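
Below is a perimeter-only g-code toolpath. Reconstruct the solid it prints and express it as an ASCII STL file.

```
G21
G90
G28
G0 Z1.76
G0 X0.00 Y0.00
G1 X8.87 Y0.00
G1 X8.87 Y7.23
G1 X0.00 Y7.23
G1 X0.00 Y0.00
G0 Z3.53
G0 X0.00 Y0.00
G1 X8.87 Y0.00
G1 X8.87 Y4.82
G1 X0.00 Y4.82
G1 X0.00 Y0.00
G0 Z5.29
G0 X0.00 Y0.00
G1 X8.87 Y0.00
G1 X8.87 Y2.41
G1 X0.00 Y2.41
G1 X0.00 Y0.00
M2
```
solid part
  facet normal 0.0000 0.0000 -1.0000
    outer loop
      vertex 8.87 9.64 0.00
      vertex 8.87 0.00 0.00
      vertex 0.00 0.00 0.00
    endloop
  endfacet
  facet normal 0.0000 0.0000 -1.0000
    outer loop
      vertex 0.00 9.64 0.00
      vertex 8.87 9.64 0.00
      vertex 0.00 0.00 0.00
    endloop
  endfacet
  facet normal 0.0000 -1.0000 0.0000
    outer loop
      vertex 0.00 0.00 0.00
      vertex 8.87 0.00 0.00
      vertex 8.87 0.00 7.06
    endloop
  endfacet
  facet normal 0.0000 -1.0000 0.0000
    outer loop
      vertex 0.00 0.00 0.00
      vertex 8.87 0.00 7.06
      vertex 0.00 0.00 7.06
    endloop
  endfacet
  facet normal 0.0000 0.5909 0.8068
    outer loop
      vertex 0.00 0.00 7.06
      vertex 8.87 0.00 7.06
      vertex 8.87 9.64 0.00
    endloop
  endfacet
  facet normal 0.0000 0.5909 0.8068
    outer loop
      vertex 0.00 0.00 7.06
      vertex 8.87 9.64 0.00
      vertex 0.00 9.64 0.00
    endloop
  endfacet
  facet normal -1.0000 0.0000 0.0000
    outer loop
      vertex 0.00 0.00 7.06
      vertex 0.00 9.64 0.00
      vertex 0.00 0.00 0.00
    endloop
  endfacet
  facet normal 1.0000 0.0000 0.0000
    outer loop
      vertex 8.87 0.00 0.00
      vertex 8.87 9.64 0.00
      vertex 8.87 0.00 7.06
    endloop
  endfacet
endsolid part

The G0 Z moves step by Δz≈1.76 mm. The G1 loops shrink linearly with z, so the solid tapers from its base footprint up to z≈7.06. Closing with a flat bottom cap and the tapered top and triangulating gives 8 facets — a wedge (ramp): 8.87 × 9.64 mm base, rising to 7.06 mm along the y=0 edge and sloping linearly to z=0 at y=9.64.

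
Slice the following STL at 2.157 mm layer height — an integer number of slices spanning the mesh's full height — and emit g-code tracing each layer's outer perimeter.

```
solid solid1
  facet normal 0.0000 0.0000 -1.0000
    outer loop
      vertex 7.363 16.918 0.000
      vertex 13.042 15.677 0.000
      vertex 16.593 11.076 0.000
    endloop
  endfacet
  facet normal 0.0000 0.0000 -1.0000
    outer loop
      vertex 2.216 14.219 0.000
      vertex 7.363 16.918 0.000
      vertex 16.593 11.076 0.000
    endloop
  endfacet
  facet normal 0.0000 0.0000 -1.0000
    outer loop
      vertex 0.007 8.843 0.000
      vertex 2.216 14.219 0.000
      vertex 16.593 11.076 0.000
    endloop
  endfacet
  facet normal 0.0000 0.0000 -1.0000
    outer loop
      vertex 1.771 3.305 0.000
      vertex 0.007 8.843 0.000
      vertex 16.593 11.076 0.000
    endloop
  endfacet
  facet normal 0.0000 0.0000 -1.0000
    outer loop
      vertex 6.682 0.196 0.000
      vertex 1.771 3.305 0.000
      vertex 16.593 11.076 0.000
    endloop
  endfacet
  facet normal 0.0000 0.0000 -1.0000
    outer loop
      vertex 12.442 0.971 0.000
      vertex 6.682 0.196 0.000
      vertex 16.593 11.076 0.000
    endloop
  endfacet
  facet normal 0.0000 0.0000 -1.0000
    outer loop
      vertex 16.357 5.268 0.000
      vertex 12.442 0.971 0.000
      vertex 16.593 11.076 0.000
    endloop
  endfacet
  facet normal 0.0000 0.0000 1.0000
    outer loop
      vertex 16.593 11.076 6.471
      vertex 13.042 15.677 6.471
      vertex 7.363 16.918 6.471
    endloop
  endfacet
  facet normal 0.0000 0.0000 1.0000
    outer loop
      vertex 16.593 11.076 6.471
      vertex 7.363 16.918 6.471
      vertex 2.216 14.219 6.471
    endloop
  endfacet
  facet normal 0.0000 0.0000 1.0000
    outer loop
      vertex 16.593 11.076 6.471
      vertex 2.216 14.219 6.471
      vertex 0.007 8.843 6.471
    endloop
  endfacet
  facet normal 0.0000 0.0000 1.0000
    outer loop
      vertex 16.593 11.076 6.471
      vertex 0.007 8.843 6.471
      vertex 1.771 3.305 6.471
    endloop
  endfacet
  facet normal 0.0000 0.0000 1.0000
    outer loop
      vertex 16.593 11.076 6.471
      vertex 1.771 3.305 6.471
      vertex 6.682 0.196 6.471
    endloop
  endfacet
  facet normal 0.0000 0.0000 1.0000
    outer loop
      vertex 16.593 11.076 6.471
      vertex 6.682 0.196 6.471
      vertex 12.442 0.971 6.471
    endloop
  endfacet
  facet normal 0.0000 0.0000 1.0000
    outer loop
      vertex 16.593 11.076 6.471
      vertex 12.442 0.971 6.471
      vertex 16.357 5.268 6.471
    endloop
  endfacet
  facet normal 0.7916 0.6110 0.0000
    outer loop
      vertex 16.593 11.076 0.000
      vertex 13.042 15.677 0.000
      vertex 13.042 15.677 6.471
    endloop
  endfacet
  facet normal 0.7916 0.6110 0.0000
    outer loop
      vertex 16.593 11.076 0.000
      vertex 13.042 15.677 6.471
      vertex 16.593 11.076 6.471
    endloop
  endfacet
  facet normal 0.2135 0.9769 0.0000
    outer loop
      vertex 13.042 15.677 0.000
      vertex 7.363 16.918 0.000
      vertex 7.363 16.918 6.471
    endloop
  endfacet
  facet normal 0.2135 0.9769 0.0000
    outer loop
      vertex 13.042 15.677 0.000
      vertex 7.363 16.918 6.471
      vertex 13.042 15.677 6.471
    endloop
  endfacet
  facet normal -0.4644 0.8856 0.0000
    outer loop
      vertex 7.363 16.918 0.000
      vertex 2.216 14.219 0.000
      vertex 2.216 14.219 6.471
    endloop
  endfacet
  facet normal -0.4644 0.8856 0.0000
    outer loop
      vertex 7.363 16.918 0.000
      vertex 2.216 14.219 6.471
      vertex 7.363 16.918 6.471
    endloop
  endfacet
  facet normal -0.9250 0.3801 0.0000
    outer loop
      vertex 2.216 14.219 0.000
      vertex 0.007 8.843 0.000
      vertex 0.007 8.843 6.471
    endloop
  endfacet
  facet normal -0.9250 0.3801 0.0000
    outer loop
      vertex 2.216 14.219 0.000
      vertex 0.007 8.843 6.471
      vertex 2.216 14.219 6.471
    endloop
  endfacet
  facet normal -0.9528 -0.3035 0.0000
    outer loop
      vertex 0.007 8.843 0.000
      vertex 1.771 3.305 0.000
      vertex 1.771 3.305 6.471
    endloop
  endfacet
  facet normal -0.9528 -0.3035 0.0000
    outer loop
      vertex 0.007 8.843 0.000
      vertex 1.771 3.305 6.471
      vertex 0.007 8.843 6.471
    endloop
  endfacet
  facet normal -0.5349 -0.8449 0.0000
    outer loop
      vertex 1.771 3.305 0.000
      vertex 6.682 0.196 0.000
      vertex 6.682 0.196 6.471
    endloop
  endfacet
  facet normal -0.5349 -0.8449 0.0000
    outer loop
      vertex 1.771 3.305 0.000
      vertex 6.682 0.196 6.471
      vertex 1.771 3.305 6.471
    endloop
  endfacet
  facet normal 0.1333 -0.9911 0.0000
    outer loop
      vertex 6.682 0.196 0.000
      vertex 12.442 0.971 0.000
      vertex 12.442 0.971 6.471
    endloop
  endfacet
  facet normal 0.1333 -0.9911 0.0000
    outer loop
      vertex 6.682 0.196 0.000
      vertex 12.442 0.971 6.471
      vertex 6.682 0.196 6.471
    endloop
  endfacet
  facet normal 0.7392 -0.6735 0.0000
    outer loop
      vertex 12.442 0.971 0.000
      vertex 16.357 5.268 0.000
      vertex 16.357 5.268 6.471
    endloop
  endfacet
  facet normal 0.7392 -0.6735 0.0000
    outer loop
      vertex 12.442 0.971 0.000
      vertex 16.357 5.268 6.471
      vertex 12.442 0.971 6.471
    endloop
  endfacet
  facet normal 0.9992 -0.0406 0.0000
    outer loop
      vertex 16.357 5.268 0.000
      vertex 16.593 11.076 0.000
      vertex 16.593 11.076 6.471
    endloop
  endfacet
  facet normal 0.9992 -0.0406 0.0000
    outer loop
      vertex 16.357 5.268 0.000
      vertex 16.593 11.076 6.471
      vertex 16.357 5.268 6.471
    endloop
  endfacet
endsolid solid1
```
; perimeter-only toolpath
G21 ; units = mm
G90 ; absolute positioning
G28 ; home
; layer 1
G0 Z2.157
G0 X16.593 Y11.076
G1 X13.042 Y15.677
G1 X7.363 Y16.918
G1 X2.216 Y14.219
G1 X0.007 Y8.843
G1 X1.771 Y3.305
G1 X6.682 Y0.196
G1 X12.442 Y0.971
G1 X16.357 Y5.268
G1 X16.593 Y11.076
; layer 2
G0 Z4.314
G0 X16.593 Y11.076
G1 X13.042 Y15.677
G1 X7.363 Y16.918
G1 X2.216 Y14.219
G1 X0.007 Y8.843
G1 X1.771 Y3.305
G1 X6.682 Y0.196
G1 X12.442 Y0.971
G1 X16.357 Y5.268
G1 X16.593 Y11.076
; layer 3
G0 Z6.471
G0 X16.593 Y11.076
G1 X13.042 Y15.677
G1 X7.363 Y16.918
G1 X2.216 Y14.219
G1 X0.007 Y8.843
G1 X1.771 Y3.305
G1 X6.682 Y0.196
G1 X12.442 Y0.971
G1 X16.357 Y5.268
G1 X16.593 Y11.076
M2 ; end

The solid is a regular 9-sided prism (a cylinder approximated with 9 flat sides), circumscribed radius ≈ 8.5 mm, height ≈ 6.47 mm. Slicing at Δz = 2.157 mm — 3 equal slices spanning the solid's height, so layer i sits at z = i·h/3 — gives 3 non-empty perimeters. Each is a 9-segment closed polygon; G0 lifts to the layer z and rapids to the start vertex, then G1 traces the edges.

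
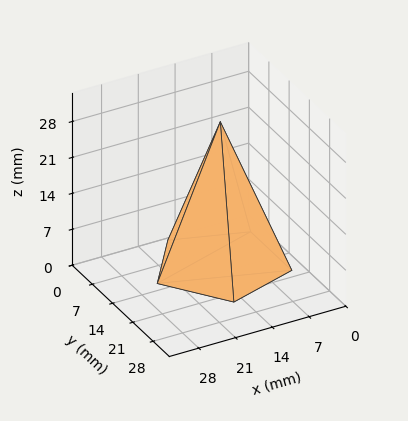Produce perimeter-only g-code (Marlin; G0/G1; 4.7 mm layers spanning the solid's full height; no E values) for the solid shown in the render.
Reading the render: the shape is a regular 5-sided pyramid, base circumscribed radius ≈ 12 mm, apex at z ≈ 28 mm (dimensions read to the nearest mm from the axis ticks). For the g-code, the solid's height is divided into equal slices at the stated Δz and each level perimeter traced with G1 moves after a G0 lift.

; perimeter-only toolpath
G21 ; units = mm
G90 ; absolute positioning
G28 ; home
; layer 1
G0 Z4.7
G0 X22.0 Y12.0
G1 X15.1 Y21.5
G1 X3.9 Y17.9
G1 X3.9 Y6.1
G1 X15.1 Y2.5
G1 X22.0 Y12.0
; layer 2
G0 Z9.3
G0 X20.0 Y12.0
G1 X14.5 Y19.6
G1 X5.5 Y16.7
G1 X5.5 Y7.3
G1 X14.5 Y4.4
G1 X20.0 Y12.0
; layer 3
G0 Z14.0
G0 X18.0 Y12.0
G1 X13.8 Y17.7
G1 X7.2 Y15.6
G1 X7.2 Y8.4
G1 X13.8 Y6.3
G1 X18.0 Y12.0
; layer 4
G0 Z18.7
G0 X16.0 Y12.0
G1 X13.2 Y15.8
G1 X8.8 Y14.4
G1 X8.8 Y9.6
G1 X13.2 Y8.2
G1 X16.0 Y12.0
; layer 5
G0 Z23.3
G0 X14.0 Y12.0
G1 X12.6 Y13.9
G1 X10.4 Y13.2
G1 X10.4 Y10.8
G1 X12.6 Y10.1
G1 X14.0 Y12.0
M2 ; end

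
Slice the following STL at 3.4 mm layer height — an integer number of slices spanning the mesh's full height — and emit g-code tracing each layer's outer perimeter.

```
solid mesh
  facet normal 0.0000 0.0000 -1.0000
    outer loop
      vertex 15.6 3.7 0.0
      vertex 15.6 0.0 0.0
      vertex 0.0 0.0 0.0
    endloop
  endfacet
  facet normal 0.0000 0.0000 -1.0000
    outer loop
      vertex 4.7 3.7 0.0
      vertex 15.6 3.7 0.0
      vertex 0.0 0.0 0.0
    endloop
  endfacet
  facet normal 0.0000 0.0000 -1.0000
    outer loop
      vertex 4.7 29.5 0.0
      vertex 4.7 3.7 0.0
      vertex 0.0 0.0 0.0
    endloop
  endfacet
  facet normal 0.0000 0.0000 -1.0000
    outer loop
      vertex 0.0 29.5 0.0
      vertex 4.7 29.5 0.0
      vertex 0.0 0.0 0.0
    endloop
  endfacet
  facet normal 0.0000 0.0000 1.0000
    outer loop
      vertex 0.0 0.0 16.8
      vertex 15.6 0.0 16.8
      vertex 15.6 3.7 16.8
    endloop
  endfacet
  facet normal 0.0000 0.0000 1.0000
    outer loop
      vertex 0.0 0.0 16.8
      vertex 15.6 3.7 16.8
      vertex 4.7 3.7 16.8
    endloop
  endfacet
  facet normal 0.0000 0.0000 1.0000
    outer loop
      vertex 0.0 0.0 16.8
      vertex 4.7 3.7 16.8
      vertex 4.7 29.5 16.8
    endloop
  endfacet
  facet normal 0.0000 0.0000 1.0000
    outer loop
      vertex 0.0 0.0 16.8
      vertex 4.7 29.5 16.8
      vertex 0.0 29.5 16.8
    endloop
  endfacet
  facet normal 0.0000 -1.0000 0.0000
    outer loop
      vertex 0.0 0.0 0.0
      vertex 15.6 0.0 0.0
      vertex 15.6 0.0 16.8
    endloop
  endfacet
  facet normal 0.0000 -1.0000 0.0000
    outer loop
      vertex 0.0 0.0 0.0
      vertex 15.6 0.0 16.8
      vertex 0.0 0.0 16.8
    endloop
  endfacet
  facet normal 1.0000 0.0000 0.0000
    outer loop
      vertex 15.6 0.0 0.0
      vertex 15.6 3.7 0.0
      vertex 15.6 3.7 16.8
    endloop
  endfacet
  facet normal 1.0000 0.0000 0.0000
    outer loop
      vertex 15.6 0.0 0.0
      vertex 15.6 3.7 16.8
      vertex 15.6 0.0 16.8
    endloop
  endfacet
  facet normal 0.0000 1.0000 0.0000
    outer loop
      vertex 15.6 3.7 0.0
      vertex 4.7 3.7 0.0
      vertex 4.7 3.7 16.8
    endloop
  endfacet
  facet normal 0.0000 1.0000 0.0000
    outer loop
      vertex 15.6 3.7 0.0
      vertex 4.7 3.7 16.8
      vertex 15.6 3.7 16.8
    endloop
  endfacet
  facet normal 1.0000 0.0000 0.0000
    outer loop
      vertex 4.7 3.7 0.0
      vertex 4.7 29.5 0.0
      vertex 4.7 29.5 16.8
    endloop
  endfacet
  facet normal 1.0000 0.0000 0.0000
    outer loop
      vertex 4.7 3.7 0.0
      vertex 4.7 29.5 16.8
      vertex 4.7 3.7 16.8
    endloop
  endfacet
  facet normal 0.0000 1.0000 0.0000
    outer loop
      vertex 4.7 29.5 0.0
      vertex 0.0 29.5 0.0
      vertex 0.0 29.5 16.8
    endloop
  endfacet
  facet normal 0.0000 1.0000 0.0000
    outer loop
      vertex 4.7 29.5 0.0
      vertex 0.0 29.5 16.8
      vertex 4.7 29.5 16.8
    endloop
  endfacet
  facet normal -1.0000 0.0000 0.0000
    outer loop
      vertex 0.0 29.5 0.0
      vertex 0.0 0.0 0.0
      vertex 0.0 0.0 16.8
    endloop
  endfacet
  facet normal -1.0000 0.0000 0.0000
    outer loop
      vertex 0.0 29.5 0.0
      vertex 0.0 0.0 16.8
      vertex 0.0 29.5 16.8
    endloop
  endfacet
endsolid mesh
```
; perimeter-only toolpath
G21 ; units = mm
G90 ; absolute positioning
G28 ; home
; layer 1
G0 Z3.4
G0 X0.0 Y0.0
G1 X15.6 Y0.0
G1 X15.6 Y3.7
G1 X4.7 Y3.7
G1 X4.7 Y29.5
G1 X0.0 Y29.5
G1 X0.0 Y0.0
; layer 2
G0 Z6.7
G0 X0.0 Y0.0
G1 X15.6 Y0.0
G1 X15.6 Y3.7
G1 X4.7 Y3.7
G1 X4.7 Y29.5
G1 X0.0 Y29.5
G1 X0.0 Y0.0
; layer 3
G0 Z10.1
G0 X0.0 Y0.0
G1 X15.6 Y0.0
G1 X15.6 Y3.7
G1 X4.7 Y3.7
G1 X4.7 Y29.5
G1 X0.0 Y29.5
G1 X0.0 Y0.0
; layer 4
G0 Z13.4
G0 X0.0 Y0.0
G1 X15.6 Y0.0
G1 X15.6 Y3.7
G1 X4.7 Y3.7
G1 X4.7 Y29.5
G1 X0.0 Y29.5
G1 X0.0 Y0.0
; layer 5
G0 Z16.8
G0 X0.0 Y0.0
G1 X15.6 Y0.0
G1 X15.6 Y3.7
G1 X4.7 Y3.7
G1 X4.7 Y29.5
G1 X0.0 Y29.5
G1 X0.0 Y0.0
M2 ; end

The solid is an L-shaped prism: outer 15.6 × 29.5 mm, arm thicknesses ≈ 3.7 mm (horizontal) and 4.7 mm (vertical), extruded 16.8 mm in z. Slicing at Δz = 3.4 mm — 5 equal slices spanning the solid's height, so layer i sits at z = i·h/5 — gives 5 non-empty perimeters. Each is a 6-segment closed polygon; G0 lifts to the layer z and rapids to the start vertex, then G1 traces the edges.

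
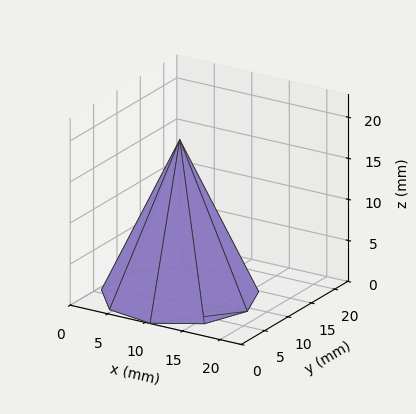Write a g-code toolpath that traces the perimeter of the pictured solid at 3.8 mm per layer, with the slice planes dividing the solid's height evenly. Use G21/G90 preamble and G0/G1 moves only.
Reading the render: the shape is a regular 9-sided pyramid, base circumscribed radius ≈ 9 mm, apex at z ≈ 19 mm (dimensions read to the nearest mm from the axis ticks). For the g-code, the solid's height is divided into equal slices at the stated Δz and each level perimeter traced with G1 moves after a G0 lift.

; perimeter-only toolpath
G21 ; units = mm
G90 ; absolute positioning
G28 ; home
; layer 1
G0 Z3.8
G0 X16.2 Y9.0
G1 X14.5 Y13.6
G1 X10.3 Y16.1
G1 X5.4 Y15.2
G1 X2.2 Y11.5
G1 X2.2 Y6.5
G1 X5.4 Y2.8
G1 X10.3 Y1.9
G1 X14.5 Y4.4
G1 X16.2 Y9.0
; layer 2
G0 Z7.6
G0 X14.4 Y9.0
G1 X13.1 Y12.5
G1 X10.0 Y14.3
G1 X6.3 Y13.7
G1 X3.9 Y10.9
G1 X3.9 Y7.1
G1 X6.3 Y4.3
G1 X10.0 Y3.7
G1 X13.1 Y5.5
G1 X14.4 Y9.0
; layer 3
G0 Z11.4
G0 X12.6 Y9.0
G1 X11.8 Y11.3
G1 X9.6 Y12.6
G1 X7.2 Y12.1
G1 X5.6 Y10.2
G1 X5.6 Y7.8
G1 X7.2 Y5.9
G1 X9.6 Y5.4
G1 X11.8 Y6.7
G1 X12.6 Y9.0
; layer 4
G0 Z15.2
G0 X10.8 Y9.0
G1 X10.4 Y10.2
G1 X9.3 Y10.8
G1 X8.1 Y10.6
G1 X7.3 Y9.6
G1 X7.3 Y8.4
G1 X8.1 Y7.4
G1 X9.3 Y7.2
G1 X10.4 Y7.8
G1 X10.8 Y9.0
M2 ; end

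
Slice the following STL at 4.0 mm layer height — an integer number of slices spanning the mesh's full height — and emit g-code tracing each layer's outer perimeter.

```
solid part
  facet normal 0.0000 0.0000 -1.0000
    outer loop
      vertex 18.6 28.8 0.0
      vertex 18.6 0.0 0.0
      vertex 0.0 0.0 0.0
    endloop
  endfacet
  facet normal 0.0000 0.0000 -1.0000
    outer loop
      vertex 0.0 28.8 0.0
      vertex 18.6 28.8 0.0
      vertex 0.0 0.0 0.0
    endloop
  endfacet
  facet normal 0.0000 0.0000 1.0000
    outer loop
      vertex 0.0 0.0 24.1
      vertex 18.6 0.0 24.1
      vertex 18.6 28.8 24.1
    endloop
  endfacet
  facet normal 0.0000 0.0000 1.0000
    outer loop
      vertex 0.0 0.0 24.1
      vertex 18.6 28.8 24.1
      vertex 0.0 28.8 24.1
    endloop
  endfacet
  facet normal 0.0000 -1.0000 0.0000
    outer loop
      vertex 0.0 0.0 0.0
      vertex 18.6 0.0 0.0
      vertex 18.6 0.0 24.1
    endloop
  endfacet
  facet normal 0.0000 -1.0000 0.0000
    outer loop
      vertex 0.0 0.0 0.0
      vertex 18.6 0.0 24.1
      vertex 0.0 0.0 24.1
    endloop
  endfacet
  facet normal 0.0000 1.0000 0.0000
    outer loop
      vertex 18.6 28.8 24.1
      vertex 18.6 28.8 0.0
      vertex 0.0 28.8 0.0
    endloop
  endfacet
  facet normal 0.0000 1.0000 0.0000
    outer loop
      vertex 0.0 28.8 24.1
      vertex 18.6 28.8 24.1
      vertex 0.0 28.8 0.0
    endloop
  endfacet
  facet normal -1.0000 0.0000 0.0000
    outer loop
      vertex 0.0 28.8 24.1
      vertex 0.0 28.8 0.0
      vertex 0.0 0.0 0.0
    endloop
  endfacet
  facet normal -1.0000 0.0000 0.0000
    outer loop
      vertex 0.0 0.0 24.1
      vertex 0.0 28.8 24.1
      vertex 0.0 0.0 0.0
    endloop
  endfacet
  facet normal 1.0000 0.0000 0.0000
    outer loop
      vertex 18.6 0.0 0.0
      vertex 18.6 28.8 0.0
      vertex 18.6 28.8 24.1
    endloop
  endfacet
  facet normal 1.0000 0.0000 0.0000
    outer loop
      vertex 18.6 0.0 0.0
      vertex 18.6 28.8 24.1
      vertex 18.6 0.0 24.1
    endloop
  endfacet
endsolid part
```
; perimeter-only toolpath
G21 ; units = mm
G90 ; absolute positioning
G28 ; home
; layer 1
G0 Z4.0
G0 X0.0 Y0.0
G1 X18.6 Y0.0
G1 X18.6 Y28.8
G1 X0.0 Y28.8
G1 X0.0 Y0.0
; layer 2
G0 Z8.0
G0 X0.0 Y0.0
G1 X18.6 Y0.0
G1 X18.6 Y28.8
G1 X0.0 Y28.8
G1 X0.0 Y0.0
; layer 3
G0 Z12.1
G0 X0.0 Y0.0
G1 X18.6 Y0.0
G1 X18.6 Y28.8
G1 X0.0 Y28.8
G1 X0.0 Y0.0
; layer 4
G0 Z16.1
G0 X0.0 Y0.0
G1 X18.6 Y0.0
G1 X18.6 Y28.8
G1 X0.0 Y28.8
G1 X0.0 Y0.0
; layer 5
G0 Z20.1
G0 X0.0 Y0.0
G1 X18.6 Y0.0
G1 X18.6 Y28.8
G1 X0.0 Y28.8
G1 X0.0 Y0.0
; layer 6
G0 Z24.1
G0 X0.0 Y0.0
G1 X18.6 Y0.0
G1 X18.6 Y28.8
G1 X0.0 Y28.8
G1 X0.0 Y0.0
M2 ; end

The solid is a rectangular box, roughly 18.6 × 28.8 mm footprint and 24.1 mm tall. Slicing at Δz = 4.0 mm — 6 equal slices spanning the solid's height, so layer i sits at z = i·h/6 — gives 6 non-empty perimeters. Each is a 4-segment closed polygon; G0 lifts to the layer z and rapids to the start vertex, then G1 traces the edges.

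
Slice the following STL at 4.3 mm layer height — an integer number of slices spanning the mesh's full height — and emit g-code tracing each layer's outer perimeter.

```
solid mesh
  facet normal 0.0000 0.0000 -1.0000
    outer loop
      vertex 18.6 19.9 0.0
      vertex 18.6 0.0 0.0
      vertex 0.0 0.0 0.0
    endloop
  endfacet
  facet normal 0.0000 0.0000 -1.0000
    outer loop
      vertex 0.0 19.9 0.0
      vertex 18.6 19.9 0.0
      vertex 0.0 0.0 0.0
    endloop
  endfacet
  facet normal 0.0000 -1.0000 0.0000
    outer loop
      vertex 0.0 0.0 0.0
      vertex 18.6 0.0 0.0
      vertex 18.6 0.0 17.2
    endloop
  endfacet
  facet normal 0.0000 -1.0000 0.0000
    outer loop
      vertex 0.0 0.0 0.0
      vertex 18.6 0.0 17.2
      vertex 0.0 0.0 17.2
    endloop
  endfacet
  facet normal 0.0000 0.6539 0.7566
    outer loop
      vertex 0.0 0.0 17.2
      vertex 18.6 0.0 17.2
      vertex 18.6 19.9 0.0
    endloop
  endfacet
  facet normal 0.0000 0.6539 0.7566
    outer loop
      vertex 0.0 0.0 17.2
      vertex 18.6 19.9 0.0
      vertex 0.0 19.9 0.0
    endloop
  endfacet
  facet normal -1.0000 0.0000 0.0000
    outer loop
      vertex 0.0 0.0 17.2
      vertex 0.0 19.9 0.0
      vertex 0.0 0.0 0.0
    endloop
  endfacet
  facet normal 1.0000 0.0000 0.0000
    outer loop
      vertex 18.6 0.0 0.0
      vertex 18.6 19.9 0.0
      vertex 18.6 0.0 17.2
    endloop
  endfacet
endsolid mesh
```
; perimeter-only toolpath
G21 ; units = mm
G90 ; absolute positioning
G28 ; home
; layer 1
G0 Z4.3
G0 X0.0 Y0.0
G1 X18.6 Y0.0
G1 X18.6 Y14.9
G1 X0.0 Y14.9
G1 X0.0 Y0.0
; layer 2
G0 Z8.6
G0 X0.0 Y0.0
G1 X18.6 Y0.0
G1 X18.6 Y9.9
G1 X0.0 Y9.9
G1 X0.0 Y0.0
; layer 3
G0 Z12.9
G0 X0.0 Y0.0
G1 X18.6 Y0.0
G1 X18.6 Y5.0
G1 X0.0 Y5.0
G1 X0.0 Y0.0
M2 ; end

The solid is a wedge (ramp): 18.6 × 19.9 mm base, rising to 17.2 mm along the y=0 edge and sloping linearly to z=0 at y=19.9. Slicing at Δz = 4.3 mm — 4 equal slices spanning the solid's height, so layer i sits at z = i·h/4 — gives 3 non-empty perimeters. Each is a 4-segment closed polygon; G0 lifts to the layer z and rapids to the start vertex, then G1 traces the edges. The cross-section shrinks linearly with z (the slice at the apex is degenerate and omitted).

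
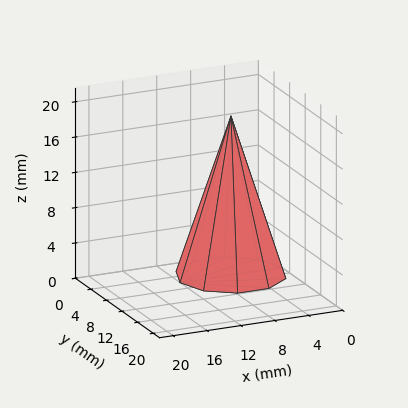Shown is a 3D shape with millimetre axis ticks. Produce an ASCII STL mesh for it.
Reading the render: the shape is a regular 10-sided pyramid, base circumscribed radius ≈ 6 mm, apex at z ≈ 18 mm (dimensions read to the nearest mm from the axis ticks). For the STL, each face is triangulated and given an outward normal.

solid part
  facet normal 0.0000 0.0000 -1.0000
    outer loop
      vertex 7.85 11.71 0.00
      vertex 10.85 9.53 0.00
      vertex 12.00 6.00 0.00
    endloop
  endfacet
  facet normal 0.0000 0.0000 -1.0000
    outer loop
      vertex 4.15 11.71 0.00
      vertex 7.85 11.71 0.00
      vertex 12.00 6.00 0.00
    endloop
  endfacet
  facet normal 0.0000 0.0000 -1.0000
    outer loop
      vertex 1.15 9.53 0.00
      vertex 4.15 11.71 0.00
      vertex 12.00 6.00 0.00
    endloop
  endfacet
  facet normal 0.0000 0.0000 -1.0000
    outer loop
      vertex 0.00 6.00 0.00
      vertex 1.15 9.53 0.00
      vertex 12.00 6.00 0.00
    endloop
  endfacet
  facet normal 0.0000 0.0000 -1.0000
    outer loop
      vertex 1.15 2.47 0.00
      vertex 0.00 6.00 0.00
      vertex 12.00 6.00 0.00
    endloop
  endfacet
  facet normal 0.0000 0.0000 -1.0000
    outer loop
      vertex 4.15 0.29 0.00
      vertex 1.15 2.47 0.00
      vertex 12.00 6.00 0.00
    endloop
  endfacet
  facet normal 0.0000 0.0000 -1.0000
    outer loop
      vertex 7.85 0.29 0.00
      vertex 4.15 0.29 0.00
      vertex 12.00 6.00 0.00
    endloop
  endfacet
  facet normal 0.0000 0.0000 -1.0000
    outer loop
      vertex 10.85 2.47 0.00
      vertex 7.85 0.29 0.00
      vertex 12.00 6.00 0.00
    endloop
  endfacet
  facet normal 0.9064 0.2953 0.3021
    outer loop
      vertex 12.00 6.00 0.00
      vertex 10.85 9.53 0.00
      vertex 6.00 6.00 18.00
    endloop
  endfacet
  facet normal 0.5604 0.7711 0.3022
    outer loop
      vertex 10.85 9.53 0.00
      vertex 7.85 11.71 0.00
      vertex 6.00 6.00 18.00
    endloop
  endfacet
  facet normal 0.0000 0.9532 0.3024
    outer loop
      vertex 7.85 11.71 0.00
      vertex 4.15 11.71 0.00
      vertex 6.00 6.00 18.00
    endloop
  endfacet
  facet normal -0.5604 0.7711 0.3022
    outer loop
      vertex 4.15 11.71 0.00
      vertex 1.15 9.53 0.00
      vertex 6.00 6.00 18.00
    endloop
  endfacet
  facet normal -0.9064 0.2953 0.3021
    outer loop
      vertex 1.15 9.53 0.00
      vertex 0.00 6.00 0.00
      vertex 6.00 6.00 18.00
    endloop
  endfacet
  facet normal -0.9064 -0.2953 0.3021
    outer loop
      vertex 0.00 6.00 0.00
      vertex 1.15 2.47 0.00
      vertex 6.00 6.00 18.00
    endloop
  endfacet
  facet normal -0.5604 -0.7711 0.3022
    outer loop
      vertex 1.15 2.47 0.00
      vertex 4.15 0.29 0.00
      vertex 6.00 6.00 18.00
    endloop
  endfacet
  facet normal 0.0000 -0.9532 0.3024
    outer loop
      vertex 4.15 0.29 0.00
      vertex 7.85 0.29 0.00
      vertex 6.00 6.00 18.00
    endloop
  endfacet
  facet normal 0.5604 -0.7711 0.3022
    outer loop
      vertex 7.85 0.29 0.00
      vertex 10.85 2.47 0.00
      vertex 6.00 6.00 18.00
    endloop
  endfacet
  facet normal 0.9064 -0.2953 0.3021
    outer loop
      vertex 10.85 2.47 0.00
      vertex 12.00 6.00 0.00
      vertex 6.00 6.00 18.00
    endloop
  endfacet
endsolid part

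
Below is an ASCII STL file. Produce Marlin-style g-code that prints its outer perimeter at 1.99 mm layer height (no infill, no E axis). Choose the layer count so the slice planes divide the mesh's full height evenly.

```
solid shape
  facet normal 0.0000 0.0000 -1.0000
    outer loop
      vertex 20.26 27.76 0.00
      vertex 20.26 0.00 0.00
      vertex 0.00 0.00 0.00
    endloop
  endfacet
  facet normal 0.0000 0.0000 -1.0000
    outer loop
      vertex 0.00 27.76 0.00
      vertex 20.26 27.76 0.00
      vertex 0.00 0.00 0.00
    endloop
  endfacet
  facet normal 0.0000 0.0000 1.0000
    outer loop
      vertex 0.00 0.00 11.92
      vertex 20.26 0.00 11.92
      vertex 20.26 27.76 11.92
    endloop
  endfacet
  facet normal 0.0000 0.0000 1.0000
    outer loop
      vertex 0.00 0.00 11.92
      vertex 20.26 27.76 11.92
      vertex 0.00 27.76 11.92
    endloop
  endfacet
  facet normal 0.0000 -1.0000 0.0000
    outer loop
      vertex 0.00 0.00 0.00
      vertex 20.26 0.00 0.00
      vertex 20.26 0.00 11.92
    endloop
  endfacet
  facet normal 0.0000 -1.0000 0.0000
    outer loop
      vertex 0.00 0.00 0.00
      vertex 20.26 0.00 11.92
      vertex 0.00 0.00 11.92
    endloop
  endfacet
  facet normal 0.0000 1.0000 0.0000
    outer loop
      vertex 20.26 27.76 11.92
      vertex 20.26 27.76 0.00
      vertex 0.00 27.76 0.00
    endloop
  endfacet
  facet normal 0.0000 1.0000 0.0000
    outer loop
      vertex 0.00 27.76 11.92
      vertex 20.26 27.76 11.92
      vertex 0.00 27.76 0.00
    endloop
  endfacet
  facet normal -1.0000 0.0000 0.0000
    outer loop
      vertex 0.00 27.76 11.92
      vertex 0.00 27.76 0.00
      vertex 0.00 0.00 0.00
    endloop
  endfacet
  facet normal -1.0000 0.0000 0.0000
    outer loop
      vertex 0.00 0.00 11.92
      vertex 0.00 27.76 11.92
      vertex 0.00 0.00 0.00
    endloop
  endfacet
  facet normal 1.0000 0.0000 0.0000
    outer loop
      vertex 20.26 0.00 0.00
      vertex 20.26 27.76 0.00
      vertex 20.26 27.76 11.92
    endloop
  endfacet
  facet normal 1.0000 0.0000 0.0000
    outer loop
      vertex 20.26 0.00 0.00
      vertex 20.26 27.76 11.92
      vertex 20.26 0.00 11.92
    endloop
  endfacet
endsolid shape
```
; perimeter-only toolpath
G21 ; units = mm
G90 ; absolute positioning
G28 ; home
; layer 1
G0 Z1.99
G0 X0.00 Y0.00
G1 X20.26 Y0.00
G1 X20.26 Y27.76
G1 X0.00 Y27.76
G1 X0.00 Y0.00
; layer 2
G0 Z3.97
G0 X0.00 Y0.00
G1 X20.26 Y0.00
G1 X20.26 Y27.76
G1 X0.00 Y27.76
G1 X0.00 Y0.00
; layer 3
G0 Z5.96
G0 X0.00 Y0.00
G1 X20.26 Y0.00
G1 X20.26 Y27.76
G1 X0.00 Y27.76
G1 X0.00 Y0.00
; layer 4
G0 Z7.95
G0 X0.00 Y0.00
G1 X20.26 Y0.00
G1 X20.26 Y27.76
G1 X0.00 Y27.76
G1 X0.00 Y0.00
; layer 5
G0 Z9.93
G0 X0.00 Y0.00
G1 X20.26 Y0.00
G1 X20.26 Y27.76
G1 X0.00 Y27.76
G1 X0.00 Y0.00
; layer 6
G0 Z11.92
G0 X0.00 Y0.00
G1 X20.26 Y0.00
G1 X20.26 Y27.76
G1 X0.00 Y27.76
G1 X0.00 Y0.00
M2 ; end

The solid is a rectangular box, roughly 20.3 × 27.8 mm footprint and 11.9 mm tall. Slicing at Δz = 1.99 mm — 6 equal slices spanning the solid's height, so layer i sits at z = i·h/6 — gives 6 non-empty perimeters. Each is a 4-segment closed polygon; G0 lifts to the layer z and rapids to the start vertex, then G1 traces the edges.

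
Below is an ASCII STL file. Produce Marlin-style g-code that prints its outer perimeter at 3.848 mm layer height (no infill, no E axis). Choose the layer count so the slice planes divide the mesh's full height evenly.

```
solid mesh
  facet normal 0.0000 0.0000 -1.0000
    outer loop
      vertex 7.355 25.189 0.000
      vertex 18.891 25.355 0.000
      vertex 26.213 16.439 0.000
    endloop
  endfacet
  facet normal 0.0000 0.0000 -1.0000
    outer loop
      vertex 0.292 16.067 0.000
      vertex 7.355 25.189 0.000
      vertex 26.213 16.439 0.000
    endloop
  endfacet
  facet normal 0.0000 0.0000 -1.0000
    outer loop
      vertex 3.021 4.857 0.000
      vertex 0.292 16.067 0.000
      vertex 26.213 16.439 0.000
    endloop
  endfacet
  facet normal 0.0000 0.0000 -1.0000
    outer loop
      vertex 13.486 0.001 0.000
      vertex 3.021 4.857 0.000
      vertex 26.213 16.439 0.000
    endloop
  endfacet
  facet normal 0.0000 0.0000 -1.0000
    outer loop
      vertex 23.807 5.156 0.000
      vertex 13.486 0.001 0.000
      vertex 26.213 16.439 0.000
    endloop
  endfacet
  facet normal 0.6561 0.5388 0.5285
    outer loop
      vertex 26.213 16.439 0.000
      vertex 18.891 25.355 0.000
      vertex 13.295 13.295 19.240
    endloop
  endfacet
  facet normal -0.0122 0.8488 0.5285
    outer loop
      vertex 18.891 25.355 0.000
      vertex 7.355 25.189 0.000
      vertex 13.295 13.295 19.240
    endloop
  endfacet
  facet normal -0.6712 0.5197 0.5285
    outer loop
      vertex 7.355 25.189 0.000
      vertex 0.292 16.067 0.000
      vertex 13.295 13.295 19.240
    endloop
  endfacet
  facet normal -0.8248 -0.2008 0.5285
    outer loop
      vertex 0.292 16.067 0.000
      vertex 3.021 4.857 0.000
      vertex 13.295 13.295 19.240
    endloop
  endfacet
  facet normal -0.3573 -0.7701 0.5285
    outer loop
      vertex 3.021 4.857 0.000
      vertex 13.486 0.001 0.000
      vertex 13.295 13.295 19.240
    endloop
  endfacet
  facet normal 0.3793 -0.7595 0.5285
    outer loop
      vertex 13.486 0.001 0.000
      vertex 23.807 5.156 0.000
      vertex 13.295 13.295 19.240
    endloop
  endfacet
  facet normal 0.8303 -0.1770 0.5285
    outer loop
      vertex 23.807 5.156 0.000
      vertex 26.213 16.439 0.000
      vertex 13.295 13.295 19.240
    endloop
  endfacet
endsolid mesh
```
; perimeter-only toolpath
G21 ; units = mm
G90 ; absolute positioning
G28 ; home
; layer 1
G0 Z3.848
G0 X23.629 Y15.810
G1 X17.772 Y22.943
G1 X8.543 Y22.810
G1 X2.893 Y15.513
G1 X5.076 Y6.545
G1 X13.448 Y2.660
G1 X21.705 Y6.784
G1 X23.629 Y15.810
; layer 2
G0 Z7.696
G0 X21.046 Y15.181
G1 X16.653 Y20.531
G1 X9.731 Y20.431
G1 X5.493 Y14.958
G1 X7.131 Y8.232
G1 X13.410 Y5.319
G1 X19.602 Y8.412
G1 X21.046 Y15.181
; layer 3
G0 Z11.544
G0 X18.462 Y14.553
G1 X15.533 Y18.119
G1 X10.919 Y18.053
G1 X8.094 Y14.404
G1 X9.185 Y9.920
G1 X13.371 Y7.977
G1 X17.500 Y10.039
G1 X18.462 Y14.553
; layer 4
G0 Z15.392
G0 X15.879 Y13.924
G1 X14.414 Y15.707
G1 X12.107 Y15.674
G1 X10.694 Y13.849
G1 X11.240 Y11.607
G1 X13.333 Y10.636
G1 X15.397 Y11.667
G1 X15.879 Y13.924
M2 ; end

The solid is a regular 7-sided pyramid, base circumscribed radius ≈ 13.3 mm, apex at z ≈ 19.2 mm. Slicing at Δz = 3.848 mm — 5 equal slices spanning the solid's height, so layer i sits at z = i·h/5 — gives 4 non-empty perimeters. Each is a 7-segment closed polygon; G0 lifts to the layer z and rapids to the start vertex, then G1 traces the edges. The cross-section shrinks linearly with z (the slice at the apex is degenerate and omitted).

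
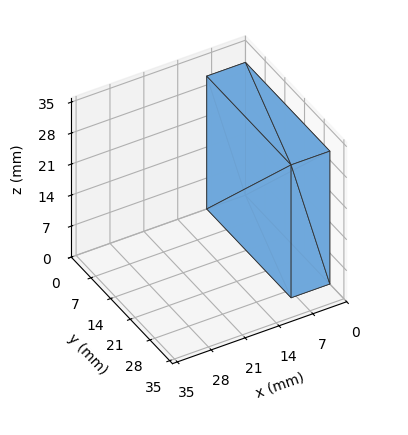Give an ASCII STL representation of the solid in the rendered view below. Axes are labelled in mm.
Reading the render: the shape is a rectangular box, roughly 8 × 30 mm footprint and 30 mm tall (dimensions read to the nearest mm from the axis ticks). For the STL, each face is triangulated and given an outward normal.

solid part
  facet normal 0.0000 0.0000 -1.0000
    outer loop
      vertex 8.0 30.0 0.0
      vertex 8.0 0.0 0.0
      vertex 0.0 0.0 0.0
    endloop
  endfacet
  facet normal 0.0000 0.0000 -1.0000
    outer loop
      vertex 0.0 30.0 0.0
      vertex 8.0 30.0 0.0
      vertex 0.0 0.0 0.0
    endloop
  endfacet
  facet normal 0.0000 0.0000 1.0000
    outer loop
      vertex 0.0 0.0 30.0
      vertex 8.0 0.0 30.0
      vertex 8.0 30.0 30.0
    endloop
  endfacet
  facet normal 0.0000 0.0000 1.0000
    outer loop
      vertex 0.0 0.0 30.0
      vertex 8.0 30.0 30.0
      vertex 0.0 30.0 30.0
    endloop
  endfacet
  facet normal 0.0000 -1.0000 0.0000
    outer loop
      vertex 0.0 0.0 0.0
      vertex 8.0 0.0 0.0
      vertex 8.0 0.0 30.0
    endloop
  endfacet
  facet normal 0.0000 -1.0000 0.0000
    outer loop
      vertex 0.0 0.0 0.0
      vertex 8.0 0.0 30.0
      vertex 0.0 0.0 30.0
    endloop
  endfacet
  facet normal 0.0000 1.0000 0.0000
    outer loop
      vertex 8.0 30.0 30.0
      vertex 8.0 30.0 0.0
      vertex 0.0 30.0 0.0
    endloop
  endfacet
  facet normal 0.0000 1.0000 0.0000
    outer loop
      vertex 0.0 30.0 30.0
      vertex 8.0 30.0 30.0
      vertex 0.0 30.0 0.0
    endloop
  endfacet
  facet normal -1.0000 0.0000 0.0000
    outer loop
      vertex 0.0 30.0 30.0
      vertex 0.0 30.0 0.0
      vertex 0.0 0.0 0.0
    endloop
  endfacet
  facet normal -1.0000 0.0000 0.0000
    outer loop
      vertex 0.0 0.0 30.0
      vertex 0.0 30.0 30.0
      vertex 0.0 0.0 0.0
    endloop
  endfacet
  facet normal 1.0000 0.0000 0.0000
    outer loop
      vertex 8.0 0.0 0.0
      vertex 8.0 30.0 0.0
      vertex 8.0 30.0 30.0
    endloop
  endfacet
  facet normal 1.0000 0.0000 0.0000
    outer loop
      vertex 8.0 0.0 0.0
      vertex 8.0 30.0 30.0
      vertex 8.0 0.0 30.0
    endloop
  endfacet
endsolid part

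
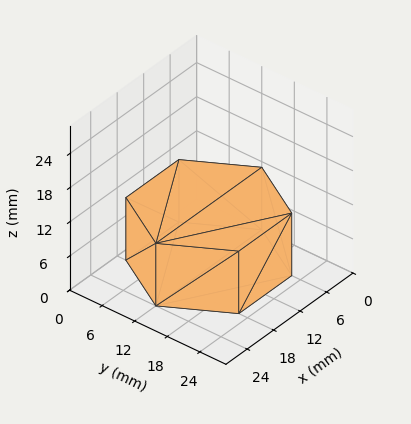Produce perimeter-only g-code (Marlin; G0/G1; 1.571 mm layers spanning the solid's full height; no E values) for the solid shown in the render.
Reading the render: the shape is a regular 6-sided prism (a cylinder approximated with 6 flat sides), circumscribed radius ≈ 12 mm, height ≈ 11 mm (dimensions read to the nearest mm from the axis ticks). For the g-code, the solid's height is divided into equal slices at the stated Δz and each level perimeter traced with G1 moves after a G0 lift.

; perimeter-only toolpath
G21 ; units = mm
G90 ; absolute positioning
G28 ; home
; layer 1
G0 Z1.571
G0 X24.000 Y12.000
G1 X18.000 Y22.392
G1 X6.000 Y22.392
G1 X0.000 Y12.000
G1 X6.000 Y1.608
G1 X18.000 Y1.608
G1 X24.000 Y12.000
; layer 2
G0 Z3.143
G0 X24.000 Y12.000
G1 X18.000 Y22.392
G1 X6.000 Y22.392
G1 X0.000 Y12.000
G1 X6.000 Y1.608
G1 X18.000 Y1.608
G1 X24.000 Y12.000
; layer 3
G0 Z4.714
G0 X24.000 Y12.000
G1 X18.000 Y22.392
G1 X6.000 Y22.392
G1 X0.000 Y12.000
G1 X6.000 Y1.608
G1 X18.000 Y1.608
G1 X24.000 Y12.000
; layer 4
G0 Z6.286
G0 X24.000 Y12.000
G1 X18.000 Y22.392
G1 X6.000 Y22.392
G1 X0.000 Y12.000
G1 X6.000 Y1.608
G1 X18.000 Y1.608
G1 X24.000 Y12.000
; layer 5
G0 Z7.857
G0 X24.000 Y12.000
G1 X18.000 Y22.392
G1 X6.000 Y22.392
G1 X0.000 Y12.000
G1 X6.000 Y1.608
G1 X18.000 Y1.608
G1 X24.000 Y12.000
; layer 6
G0 Z9.429
G0 X24.000 Y12.000
G1 X18.000 Y22.392
G1 X6.000 Y22.392
G1 X0.000 Y12.000
G1 X6.000 Y1.608
G1 X18.000 Y1.608
G1 X24.000 Y12.000
; layer 7
G0 Z11.000
G0 X24.000 Y12.000
G1 X18.000 Y22.392
G1 X6.000 Y22.392
G1 X0.000 Y12.000
G1 X6.000 Y1.608
G1 X18.000 Y1.608
G1 X24.000 Y12.000
M2 ; end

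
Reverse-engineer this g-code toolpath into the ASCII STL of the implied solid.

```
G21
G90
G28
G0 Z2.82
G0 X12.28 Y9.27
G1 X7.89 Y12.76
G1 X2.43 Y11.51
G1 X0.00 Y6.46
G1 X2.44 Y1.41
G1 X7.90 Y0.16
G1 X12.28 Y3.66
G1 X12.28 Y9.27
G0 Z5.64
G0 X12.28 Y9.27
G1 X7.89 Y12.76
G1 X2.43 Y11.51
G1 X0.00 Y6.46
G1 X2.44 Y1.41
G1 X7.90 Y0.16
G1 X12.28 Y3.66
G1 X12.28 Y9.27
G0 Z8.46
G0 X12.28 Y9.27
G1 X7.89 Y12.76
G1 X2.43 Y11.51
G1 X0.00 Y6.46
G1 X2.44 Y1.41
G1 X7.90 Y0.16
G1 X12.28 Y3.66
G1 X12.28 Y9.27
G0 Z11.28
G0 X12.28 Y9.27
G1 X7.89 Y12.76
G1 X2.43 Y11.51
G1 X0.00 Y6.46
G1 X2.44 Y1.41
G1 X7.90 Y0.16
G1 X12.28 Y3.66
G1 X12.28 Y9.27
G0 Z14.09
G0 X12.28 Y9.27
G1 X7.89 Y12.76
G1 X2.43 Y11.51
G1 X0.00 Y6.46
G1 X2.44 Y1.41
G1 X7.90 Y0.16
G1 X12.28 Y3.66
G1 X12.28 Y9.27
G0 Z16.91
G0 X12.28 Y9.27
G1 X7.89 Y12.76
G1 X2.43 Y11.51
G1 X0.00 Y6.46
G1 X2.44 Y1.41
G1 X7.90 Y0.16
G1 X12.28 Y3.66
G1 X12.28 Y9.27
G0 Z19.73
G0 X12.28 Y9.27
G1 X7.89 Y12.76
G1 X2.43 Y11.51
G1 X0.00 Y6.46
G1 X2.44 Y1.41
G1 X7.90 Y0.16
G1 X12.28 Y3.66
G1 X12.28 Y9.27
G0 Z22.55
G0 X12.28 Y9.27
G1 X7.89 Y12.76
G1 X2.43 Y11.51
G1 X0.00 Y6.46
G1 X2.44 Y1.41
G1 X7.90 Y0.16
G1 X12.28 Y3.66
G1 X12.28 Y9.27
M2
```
solid part
  facet normal 0.0000 0.0000 -1.0000
    outer loop
      vertex 2.43 11.51 0.00
      vertex 7.89 12.76 0.00
      vertex 12.28 9.27 0.00
    endloop
  endfacet
  facet normal 0.0000 0.0000 -1.0000
    outer loop
      vertex 0.00 6.46 0.00
      vertex 2.43 11.51 0.00
      vertex 12.28 9.27 0.00
    endloop
  endfacet
  facet normal 0.0000 0.0000 -1.0000
    outer loop
      vertex 2.44 1.41 0.00
      vertex 0.00 6.46 0.00
      vertex 12.28 9.27 0.00
    endloop
  endfacet
  facet normal 0.0000 0.0000 -1.0000
    outer loop
      vertex 7.90 0.16 0.00
      vertex 2.44 1.41 0.00
      vertex 12.28 9.27 0.00
    endloop
  endfacet
  facet normal 0.0000 0.0000 -1.0000
    outer loop
      vertex 12.28 3.66 0.00
      vertex 7.90 0.16 0.00
      vertex 12.28 9.27 0.00
    endloop
  endfacet
  facet normal 0.0000 0.0000 1.0000
    outer loop
      vertex 12.28 9.27 22.55
      vertex 7.89 12.76 22.55
      vertex 2.43 11.51 22.55
    endloop
  endfacet
  facet normal 0.0000 0.0000 1.0000
    outer loop
      vertex 12.28 9.27 22.55
      vertex 2.43 11.51 22.55
      vertex 0.00 6.46 22.55
    endloop
  endfacet
  facet normal 0.0000 0.0000 1.0000
    outer loop
      vertex 12.28 9.27 22.55
      vertex 0.00 6.46 22.55
      vertex 2.44 1.41 22.55
    endloop
  endfacet
  facet normal 0.0000 0.0000 1.0000
    outer loop
      vertex 12.28 9.27 22.55
      vertex 2.44 1.41 22.55
      vertex 7.90 0.16 22.55
    endloop
  endfacet
  facet normal 0.0000 0.0000 1.0000
    outer loop
      vertex 12.28 9.27 22.55
      vertex 7.90 0.16 22.55
      vertex 12.28 3.66 22.55
    endloop
  endfacet
  facet normal 0.6223 0.7828 0.0000
    outer loop
      vertex 12.28 9.27 0.00
      vertex 7.89 12.76 0.00
      vertex 7.89 12.76 22.55
    endloop
  endfacet
  facet normal 0.6223 0.7828 0.0000
    outer loop
      vertex 12.28 9.27 0.00
      vertex 7.89 12.76 22.55
      vertex 12.28 9.27 22.55
    endloop
  endfacet
  facet normal -0.2232 0.9748 0.0000
    outer loop
      vertex 7.89 12.76 0.00
      vertex 2.43 11.51 0.00
      vertex 2.43 11.51 22.55
    endloop
  endfacet
  facet normal -0.2232 0.9748 0.0000
    outer loop
      vertex 7.89 12.76 0.00
      vertex 2.43 11.51 22.55
      vertex 7.89 12.76 22.55
    endloop
  endfacet
  facet normal -0.9011 0.4336 0.0000
    outer loop
      vertex 2.43 11.51 0.00
      vertex 0.00 6.46 0.00
      vertex 0.00 6.46 22.55
    endloop
  endfacet
  facet normal -0.9011 0.4336 0.0000
    outer loop
      vertex 2.43 11.51 0.00
      vertex 0.00 6.46 22.55
      vertex 2.43 11.51 22.55
    endloop
  endfacet
  facet normal -0.9004 -0.4350 0.0000
    outer loop
      vertex 0.00 6.46 0.00
      vertex 2.44 1.41 0.00
      vertex 2.44 1.41 22.55
    endloop
  endfacet
  facet normal -0.9004 -0.4350 0.0000
    outer loop
      vertex 0.00 6.46 0.00
      vertex 2.44 1.41 22.55
      vertex 0.00 6.46 22.55
    endloop
  endfacet
  facet normal -0.2232 -0.9748 0.0000
    outer loop
      vertex 2.44 1.41 0.00
      vertex 7.90 0.16 0.00
      vertex 7.90 0.16 22.55
    endloop
  endfacet
  facet normal -0.2232 -0.9748 0.0000
    outer loop
      vertex 2.44 1.41 0.00
      vertex 7.90 0.16 22.55
      vertex 2.44 1.41 22.55
    endloop
  endfacet
  facet normal 0.6243 -0.7812 0.0000
    outer loop
      vertex 7.90 0.16 0.00
      vertex 12.28 3.66 0.00
      vertex 12.28 3.66 22.55
    endloop
  endfacet
  facet normal 0.6243 -0.7812 0.0000
    outer loop
      vertex 7.90 0.16 0.00
      vertex 12.28 3.66 22.55
      vertex 7.90 0.16 22.55
    endloop
  endfacet
  facet normal 1.0000 0.0000 0.0000
    outer loop
      vertex 12.28 3.66 0.00
      vertex 12.28 9.27 0.00
      vertex 12.28 9.27 22.55
    endloop
  endfacet
  facet normal 1.0000 0.0000 0.0000
    outer loop
      vertex 12.28 3.66 0.00
      vertex 12.28 9.27 22.55
      vertex 12.28 3.66 22.55
    endloop
  endfacet
endsolid part

The G0 Z moves step by Δz≈2.82 mm. Every layer's G1 loop is the same polygon, so the solid is a straight extrusion of it from z=0 to z≈22.6. Closing with flat bottom and top caps and triangulating gives 24 facets — a regular 7-sided prism (a cylinder approximated with 7 flat sides), circumscribed radius ≈ 6.46 mm, height ≈ 22.6 mm.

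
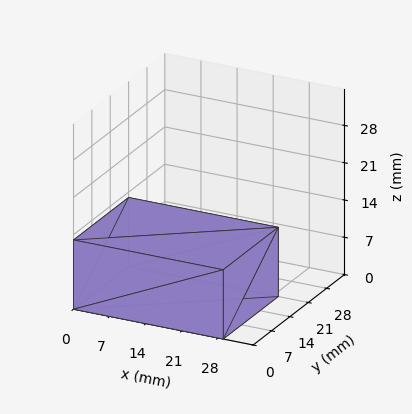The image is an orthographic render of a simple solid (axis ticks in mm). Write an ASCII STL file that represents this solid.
Reading the render: the shape is a rectangular box, roughly 29 × 21 mm footprint and 13 mm tall (dimensions read to the nearest mm from the axis ticks). For the STL, each face is triangulated and given an outward normal.

solid part
  facet normal 0.0000 0.0000 -1.0000
    outer loop
      vertex 29.00 21.00 0.00
      vertex 29.00 0.00 0.00
      vertex 0.00 0.00 0.00
    endloop
  endfacet
  facet normal 0.0000 0.0000 -1.0000
    outer loop
      vertex 0.00 21.00 0.00
      vertex 29.00 21.00 0.00
      vertex 0.00 0.00 0.00
    endloop
  endfacet
  facet normal 0.0000 0.0000 1.0000
    outer loop
      vertex 0.00 0.00 13.00
      vertex 29.00 0.00 13.00
      vertex 29.00 21.00 13.00
    endloop
  endfacet
  facet normal 0.0000 0.0000 1.0000
    outer loop
      vertex 0.00 0.00 13.00
      vertex 29.00 21.00 13.00
      vertex 0.00 21.00 13.00
    endloop
  endfacet
  facet normal 0.0000 -1.0000 0.0000
    outer loop
      vertex 0.00 0.00 0.00
      vertex 29.00 0.00 0.00
      vertex 29.00 0.00 13.00
    endloop
  endfacet
  facet normal 0.0000 -1.0000 0.0000
    outer loop
      vertex 0.00 0.00 0.00
      vertex 29.00 0.00 13.00
      vertex 0.00 0.00 13.00
    endloop
  endfacet
  facet normal 0.0000 1.0000 0.0000
    outer loop
      vertex 29.00 21.00 13.00
      vertex 29.00 21.00 0.00
      vertex 0.00 21.00 0.00
    endloop
  endfacet
  facet normal 0.0000 1.0000 0.0000
    outer loop
      vertex 0.00 21.00 13.00
      vertex 29.00 21.00 13.00
      vertex 0.00 21.00 0.00
    endloop
  endfacet
  facet normal -1.0000 0.0000 0.0000
    outer loop
      vertex 0.00 21.00 13.00
      vertex 0.00 21.00 0.00
      vertex 0.00 0.00 0.00
    endloop
  endfacet
  facet normal -1.0000 0.0000 0.0000
    outer loop
      vertex 0.00 0.00 13.00
      vertex 0.00 21.00 13.00
      vertex 0.00 0.00 0.00
    endloop
  endfacet
  facet normal 1.0000 0.0000 0.0000
    outer loop
      vertex 29.00 0.00 0.00
      vertex 29.00 21.00 0.00
      vertex 29.00 21.00 13.00
    endloop
  endfacet
  facet normal 1.0000 0.0000 0.0000
    outer loop
      vertex 29.00 0.00 0.00
      vertex 29.00 21.00 13.00
      vertex 29.00 0.00 13.00
    endloop
  endfacet
endsolid part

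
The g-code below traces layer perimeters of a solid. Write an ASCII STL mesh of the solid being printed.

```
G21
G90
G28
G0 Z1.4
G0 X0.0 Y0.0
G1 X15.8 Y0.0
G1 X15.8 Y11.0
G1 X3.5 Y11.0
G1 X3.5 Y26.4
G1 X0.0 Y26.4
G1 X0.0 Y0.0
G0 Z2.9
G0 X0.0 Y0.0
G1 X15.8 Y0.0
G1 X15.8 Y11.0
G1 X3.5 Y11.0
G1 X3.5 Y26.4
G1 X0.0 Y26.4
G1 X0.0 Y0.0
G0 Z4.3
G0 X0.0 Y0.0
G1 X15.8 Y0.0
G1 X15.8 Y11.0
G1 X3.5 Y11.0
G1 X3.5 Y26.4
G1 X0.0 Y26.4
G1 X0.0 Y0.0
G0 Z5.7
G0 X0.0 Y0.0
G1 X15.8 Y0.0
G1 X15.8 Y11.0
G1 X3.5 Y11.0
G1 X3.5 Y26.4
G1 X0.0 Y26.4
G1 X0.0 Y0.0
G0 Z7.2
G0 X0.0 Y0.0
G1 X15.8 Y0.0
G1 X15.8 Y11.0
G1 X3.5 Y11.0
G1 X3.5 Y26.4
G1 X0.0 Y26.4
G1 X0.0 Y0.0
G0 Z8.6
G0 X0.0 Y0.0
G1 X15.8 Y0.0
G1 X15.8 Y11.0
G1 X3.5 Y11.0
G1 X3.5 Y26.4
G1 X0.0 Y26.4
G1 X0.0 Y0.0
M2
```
solid part
  facet normal 0.0000 0.0000 -1.0000
    outer loop
      vertex 15.8 11.0 0.0
      vertex 15.8 0.0 0.0
      vertex 0.0 0.0 0.0
    endloop
  endfacet
  facet normal 0.0000 0.0000 -1.0000
    outer loop
      vertex 3.5 11.0 0.0
      vertex 15.8 11.0 0.0
      vertex 0.0 0.0 0.0
    endloop
  endfacet
  facet normal 0.0000 0.0000 -1.0000
    outer loop
      vertex 3.5 26.4 0.0
      vertex 3.5 11.0 0.0
      vertex 0.0 0.0 0.0
    endloop
  endfacet
  facet normal 0.0000 0.0000 -1.0000
    outer loop
      vertex 0.0 26.4 0.0
      vertex 3.5 26.4 0.0
      vertex 0.0 0.0 0.0
    endloop
  endfacet
  facet normal 0.0000 0.0000 1.0000
    outer loop
      vertex 0.0 0.0 8.6
      vertex 15.8 0.0 8.6
      vertex 15.8 11.0 8.6
    endloop
  endfacet
  facet normal 0.0000 0.0000 1.0000
    outer loop
      vertex 0.0 0.0 8.6
      vertex 15.8 11.0 8.6
      vertex 3.5 11.0 8.6
    endloop
  endfacet
  facet normal 0.0000 0.0000 1.0000
    outer loop
      vertex 0.0 0.0 8.6
      vertex 3.5 11.0 8.6
      vertex 3.5 26.4 8.6
    endloop
  endfacet
  facet normal 0.0000 0.0000 1.0000
    outer loop
      vertex 0.0 0.0 8.6
      vertex 3.5 26.4 8.6
      vertex 0.0 26.4 8.6
    endloop
  endfacet
  facet normal 0.0000 -1.0000 0.0000
    outer loop
      vertex 0.0 0.0 0.0
      vertex 15.8 0.0 0.0
      vertex 15.8 0.0 8.6
    endloop
  endfacet
  facet normal 0.0000 -1.0000 0.0000
    outer loop
      vertex 0.0 0.0 0.0
      vertex 15.8 0.0 8.6
      vertex 0.0 0.0 8.6
    endloop
  endfacet
  facet normal 1.0000 0.0000 0.0000
    outer loop
      vertex 15.8 0.0 0.0
      vertex 15.8 11.0 0.0
      vertex 15.8 11.0 8.6
    endloop
  endfacet
  facet normal 1.0000 0.0000 0.0000
    outer loop
      vertex 15.8 0.0 0.0
      vertex 15.8 11.0 8.6
      vertex 15.8 0.0 8.6
    endloop
  endfacet
  facet normal 0.0000 1.0000 0.0000
    outer loop
      vertex 15.8 11.0 0.0
      vertex 3.5 11.0 0.0
      vertex 3.5 11.0 8.6
    endloop
  endfacet
  facet normal 0.0000 1.0000 0.0000
    outer loop
      vertex 15.8 11.0 0.0
      vertex 3.5 11.0 8.6
      vertex 15.8 11.0 8.6
    endloop
  endfacet
  facet normal 1.0000 0.0000 0.0000
    outer loop
      vertex 3.5 11.0 0.0
      vertex 3.5 26.4 0.0
      vertex 3.5 26.4 8.6
    endloop
  endfacet
  facet normal 1.0000 0.0000 0.0000
    outer loop
      vertex 3.5 11.0 0.0
      vertex 3.5 26.4 8.6
      vertex 3.5 11.0 8.6
    endloop
  endfacet
  facet normal 0.0000 1.0000 0.0000
    outer loop
      vertex 3.5 26.4 0.0
      vertex 0.0 26.4 0.0
      vertex 0.0 26.4 8.6
    endloop
  endfacet
  facet normal 0.0000 1.0000 0.0000
    outer loop
      vertex 3.5 26.4 0.0
      vertex 0.0 26.4 8.6
      vertex 3.5 26.4 8.6
    endloop
  endfacet
  facet normal -1.0000 0.0000 0.0000
    outer loop
      vertex 0.0 26.4 0.0
      vertex 0.0 0.0 0.0
      vertex 0.0 0.0 8.6
    endloop
  endfacet
  facet normal -1.0000 0.0000 0.0000
    outer loop
      vertex 0.0 26.4 0.0
      vertex 0.0 0.0 8.6
      vertex 0.0 26.4 8.6
    endloop
  endfacet
endsolid part

The G0 Z moves step by Δz≈1.4 mm. Every layer's G1 loop is the same polygon, so the solid is a straight extrusion of it from z=0 to z≈8.6. Closing with flat bottom and top caps and triangulating gives 20 facets — an L-shaped prism: outer 15.8 × 26.4 mm, arm thicknesses ≈ 11 mm (horizontal) and 3.5 mm (vertical), extruded 8.6 mm in z.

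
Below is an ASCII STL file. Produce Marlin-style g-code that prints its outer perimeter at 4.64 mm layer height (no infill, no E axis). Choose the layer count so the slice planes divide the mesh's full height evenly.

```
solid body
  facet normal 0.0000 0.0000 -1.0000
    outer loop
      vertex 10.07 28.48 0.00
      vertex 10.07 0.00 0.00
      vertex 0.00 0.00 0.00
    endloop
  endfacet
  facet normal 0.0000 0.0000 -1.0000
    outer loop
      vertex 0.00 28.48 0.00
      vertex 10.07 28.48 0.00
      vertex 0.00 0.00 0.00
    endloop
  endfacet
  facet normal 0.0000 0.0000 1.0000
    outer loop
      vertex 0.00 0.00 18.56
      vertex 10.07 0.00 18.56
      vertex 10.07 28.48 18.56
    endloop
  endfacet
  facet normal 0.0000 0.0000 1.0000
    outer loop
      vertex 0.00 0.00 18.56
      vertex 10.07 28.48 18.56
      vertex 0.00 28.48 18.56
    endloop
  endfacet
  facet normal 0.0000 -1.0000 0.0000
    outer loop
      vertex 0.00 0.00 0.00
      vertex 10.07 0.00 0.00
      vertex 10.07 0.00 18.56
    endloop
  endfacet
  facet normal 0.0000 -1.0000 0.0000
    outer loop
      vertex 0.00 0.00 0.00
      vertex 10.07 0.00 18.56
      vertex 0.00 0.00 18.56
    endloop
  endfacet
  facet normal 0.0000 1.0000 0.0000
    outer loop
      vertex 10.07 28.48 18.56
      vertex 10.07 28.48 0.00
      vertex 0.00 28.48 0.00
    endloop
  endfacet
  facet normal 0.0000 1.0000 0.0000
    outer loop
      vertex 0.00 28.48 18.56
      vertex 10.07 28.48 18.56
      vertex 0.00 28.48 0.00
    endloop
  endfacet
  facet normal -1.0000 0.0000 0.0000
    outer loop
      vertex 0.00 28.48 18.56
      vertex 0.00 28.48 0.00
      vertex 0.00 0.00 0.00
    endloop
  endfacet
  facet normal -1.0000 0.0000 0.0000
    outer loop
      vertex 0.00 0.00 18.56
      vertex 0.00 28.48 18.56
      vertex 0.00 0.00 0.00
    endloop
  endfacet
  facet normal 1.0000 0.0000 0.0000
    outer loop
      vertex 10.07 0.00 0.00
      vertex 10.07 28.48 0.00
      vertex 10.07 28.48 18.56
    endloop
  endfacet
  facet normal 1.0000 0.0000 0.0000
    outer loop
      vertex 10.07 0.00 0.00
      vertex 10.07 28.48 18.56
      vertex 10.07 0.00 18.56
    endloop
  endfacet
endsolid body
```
; perimeter-only toolpath
G21 ; units = mm
G90 ; absolute positioning
G28 ; home
; layer 1
G0 Z4.64
G0 X0.00 Y0.00
G1 X10.07 Y0.00
G1 X10.07 Y28.48
G1 X0.00 Y28.48
G1 X0.00 Y0.00
; layer 2
G0 Z9.28
G0 X0.00 Y0.00
G1 X10.07 Y0.00
G1 X10.07 Y28.48
G1 X0.00 Y28.48
G1 X0.00 Y0.00
; layer 3
G0 Z13.92
G0 X0.00 Y0.00
G1 X10.07 Y0.00
G1 X10.07 Y28.48
G1 X0.00 Y28.48
G1 X0.00 Y0.00
; layer 4
G0 Z18.56
G0 X0.00 Y0.00
G1 X10.07 Y0.00
G1 X10.07 Y28.48
G1 X0.00 Y28.48
G1 X0.00 Y0.00
M2 ; end

The solid is a rectangular box, roughly 10.1 × 28.5 mm footprint and 18.6 mm tall. Slicing at Δz = 4.64 mm — 4 equal slices spanning the solid's height, so layer i sits at z = i·h/4 — gives 4 non-empty perimeters. Each is a 4-segment closed polygon; G0 lifts to the layer z and rapids to the start vertex, then G1 traces the edges.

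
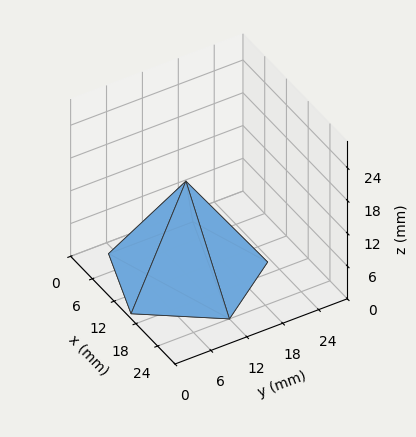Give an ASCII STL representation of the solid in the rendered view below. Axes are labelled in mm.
Reading the render: the shape is a regular 5-sided pyramid, base circumscribed radius ≈ 12 mm, apex at z ≈ 17 mm (dimensions read to the nearest mm from the axis ticks). For the STL, each face is triangulated and given an outward normal.

solid part
  facet normal 0.0000 0.0000 -1.0000
    outer loop
      vertex 2.29 19.05 0.00
      vertex 15.71 23.41 0.00
      vertex 24.00 12.00 0.00
    endloop
  endfacet
  facet normal 0.0000 0.0000 -1.0000
    outer loop
      vertex 2.29 4.95 0.00
      vertex 2.29 19.05 0.00
      vertex 24.00 12.00 0.00
    endloop
  endfacet
  facet normal 0.0000 0.0000 -1.0000
    outer loop
      vertex 15.71 0.59 0.00
      vertex 2.29 4.95 0.00
      vertex 24.00 12.00 0.00
    endloop
  endfacet
  facet normal 0.7025 0.5104 0.4959
    outer loop
      vertex 24.00 12.00 0.00
      vertex 15.71 23.41 0.00
      vertex 12.00 12.00 17.00
    endloop
  endfacet
  facet normal -0.2683 0.8259 0.4958
    outer loop
      vertex 15.71 23.41 0.00
      vertex 2.29 19.05 0.00
      vertex 12.00 12.00 17.00
    endloop
  endfacet
  facet normal -0.8683 0.0000 0.4960
    outer loop
      vertex 2.29 19.05 0.00
      vertex 2.29 4.95 0.00
      vertex 12.00 12.00 17.00
    endloop
  endfacet
  facet normal -0.2683 -0.8259 0.4958
    outer loop
      vertex 2.29 4.95 0.00
      vertex 15.71 0.59 0.00
      vertex 12.00 12.00 17.00
    endloop
  endfacet
  facet normal 0.7025 -0.5104 0.4959
    outer loop
      vertex 15.71 0.59 0.00
      vertex 24.00 12.00 0.00
      vertex 12.00 12.00 17.00
    endloop
  endfacet
endsolid part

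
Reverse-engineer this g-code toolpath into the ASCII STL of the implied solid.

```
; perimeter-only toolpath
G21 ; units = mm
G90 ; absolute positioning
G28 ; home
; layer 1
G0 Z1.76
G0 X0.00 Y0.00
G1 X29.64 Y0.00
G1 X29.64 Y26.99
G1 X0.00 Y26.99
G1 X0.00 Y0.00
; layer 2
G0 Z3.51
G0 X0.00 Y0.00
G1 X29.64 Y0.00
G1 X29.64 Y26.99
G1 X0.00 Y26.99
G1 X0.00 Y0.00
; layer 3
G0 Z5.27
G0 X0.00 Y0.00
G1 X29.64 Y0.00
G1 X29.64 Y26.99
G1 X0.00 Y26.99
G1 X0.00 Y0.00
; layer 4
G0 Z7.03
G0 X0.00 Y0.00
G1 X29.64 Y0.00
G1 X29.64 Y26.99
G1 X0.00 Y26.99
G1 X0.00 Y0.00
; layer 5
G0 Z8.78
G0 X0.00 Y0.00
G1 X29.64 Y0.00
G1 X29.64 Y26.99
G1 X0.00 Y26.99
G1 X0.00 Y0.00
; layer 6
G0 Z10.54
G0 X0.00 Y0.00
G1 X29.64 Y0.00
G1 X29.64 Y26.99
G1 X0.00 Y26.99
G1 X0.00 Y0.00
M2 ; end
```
solid part
  facet normal 0.0000 0.0000 -1.0000
    outer loop
      vertex 29.64 26.99 0.00
      vertex 29.64 0.00 0.00
      vertex 0.00 0.00 0.00
    endloop
  endfacet
  facet normal 0.0000 0.0000 -1.0000
    outer loop
      vertex 0.00 26.99 0.00
      vertex 29.64 26.99 0.00
      vertex 0.00 0.00 0.00
    endloop
  endfacet
  facet normal 0.0000 0.0000 1.0000
    outer loop
      vertex 0.00 0.00 10.54
      vertex 29.64 0.00 10.54
      vertex 29.64 26.99 10.54
    endloop
  endfacet
  facet normal 0.0000 0.0000 1.0000
    outer loop
      vertex 0.00 0.00 10.54
      vertex 29.64 26.99 10.54
      vertex 0.00 26.99 10.54
    endloop
  endfacet
  facet normal 0.0000 -1.0000 0.0000
    outer loop
      vertex 0.00 0.00 0.00
      vertex 29.64 0.00 0.00
      vertex 29.64 0.00 10.54
    endloop
  endfacet
  facet normal 0.0000 -1.0000 0.0000
    outer loop
      vertex 0.00 0.00 0.00
      vertex 29.64 0.00 10.54
      vertex 0.00 0.00 10.54
    endloop
  endfacet
  facet normal 0.0000 1.0000 0.0000
    outer loop
      vertex 29.64 26.99 10.54
      vertex 29.64 26.99 0.00
      vertex 0.00 26.99 0.00
    endloop
  endfacet
  facet normal 0.0000 1.0000 0.0000
    outer loop
      vertex 0.00 26.99 10.54
      vertex 29.64 26.99 10.54
      vertex 0.00 26.99 0.00
    endloop
  endfacet
  facet normal -1.0000 0.0000 0.0000
    outer loop
      vertex 0.00 26.99 10.54
      vertex 0.00 26.99 0.00
      vertex 0.00 0.00 0.00
    endloop
  endfacet
  facet normal -1.0000 0.0000 0.0000
    outer loop
      vertex 0.00 0.00 10.54
      vertex 0.00 26.99 10.54
      vertex 0.00 0.00 0.00
    endloop
  endfacet
  facet normal 1.0000 0.0000 0.0000
    outer loop
      vertex 29.64 0.00 0.00
      vertex 29.64 26.99 0.00
      vertex 29.64 26.99 10.54
    endloop
  endfacet
  facet normal 1.0000 0.0000 0.0000
    outer loop
      vertex 29.64 0.00 0.00
      vertex 29.64 26.99 10.54
      vertex 29.64 0.00 10.54
    endloop
  endfacet
endsolid part

The G0 Z moves step by Δz≈1.76 mm. Every layer's G1 loop is the same polygon, so the solid is a straight extrusion of it from z=0 to z≈10.5. Closing with flat bottom and top caps and triangulating gives 12 facets — a rectangular box, roughly 29.6 × 27 mm footprint and 10.5 mm tall.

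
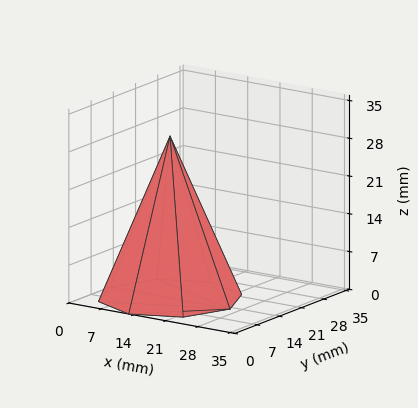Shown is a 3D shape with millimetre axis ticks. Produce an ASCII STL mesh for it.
Reading the render: the shape is a regular 8-sided pyramid, base circumscribed radius ≈ 13 mm, apex at z ≈ 30 mm (dimensions read to the nearest mm from the axis ticks). For the STL, each face is triangulated and given an outward normal.

solid part
  facet normal 0.0000 0.0000 -1.0000
    outer loop
      vertex 13.000 26.000 0.000
      vertex 22.192 22.192 0.000
      vertex 26.000 13.000 0.000
    endloop
  endfacet
  facet normal 0.0000 0.0000 -1.0000
    outer loop
      vertex 3.808 22.192 0.000
      vertex 13.000 26.000 0.000
      vertex 26.000 13.000 0.000
    endloop
  endfacet
  facet normal 0.0000 0.0000 -1.0000
    outer loop
      vertex 0.000 13.000 0.000
      vertex 3.808 22.192 0.000
      vertex 26.000 13.000 0.000
    endloop
  endfacet
  facet normal 0.0000 0.0000 -1.0000
    outer loop
      vertex 3.808 3.808 0.000
      vertex 0.000 13.000 0.000
      vertex 26.000 13.000 0.000
    endloop
  endfacet
  facet normal 0.0000 0.0000 -1.0000
    outer loop
      vertex 13.000 0.000 0.000
      vertex 3.808 3.808 0.000
      vertex 26.000 13.000 0.000
    endloop
  endfacet
  facet normal 0.0000 0.0000 -1.0000
    outer loop
      vertex 22.192 3.808 0.000
      vertex 13.000 0.000 0.000
      vertex 26.000 13.000 0.000
    endloop
  endfacet
  facet normal 0.8577 0.3553 0.3717
    outer loop
      vertex 26.000 13.000 0.000
      vertex 22.192 22.192 0.000
      vertex 13.000 13.000 30.000
    endloop
  endfacet
  facet normal 0.3553 0.8577 0.3717
    outer loop
      vertex 22.192 22.192 0.000
      vertex 13.000 26.000 0.000
      vertex 13.000 13.000 30.000
    endloop
  endfacet
  facet normal -0.3553 0.8577 0.3717
    outer loop
      vertex 13.000 26.000 0.000
      vertex 3.808 22.192 0.000
      vertex 13.000 13.000 30.000
    endloop
  endfacet
  facet normal -0.8577 0.3553 0.3717
    outer loop
      vertex 3.808 22.192 0.000
      vertex 0.000 13.000 0.000
      vertex 13.000 13.000 30.000
    endloop
  endfacet
  facet normal -0.8577 -0.3553 0.3717
    outer loop
      vertex 0.000 13.000 0.000
      vertex 3.808 3.808 0.000
      vertex 13.000 13.000 30.000
    endloop
  endfacet
  facet normal -0.3553 -0.8577 0.3717
    outer loop
      vertex 3.808 3.808 0.000
      vertex 13.000 0.000 0.000
      vertex 13.000 13.000 30.000
    endloop
  endfacet
  facet normal 0.3553 -0.8577 0.3717
    outer loop
      vertex 13.000 0.000 0.000
      vertex 22.192 3.808 0.000
      vertex 13.000 13.000 30.000
    endloop
  endfacet
  facet normal 0.8577 -0.3553 0.3717
    outer loop
      vertex 22.192 3.808 0.000
      vertex 26.000 13.000 0.000
      vertex 13.000 13.000 30.000
    endloop
  endfacet
endsolid part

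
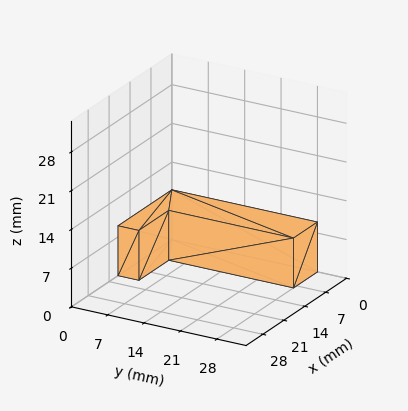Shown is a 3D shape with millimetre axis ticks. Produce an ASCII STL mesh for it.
Reading the render: the shape is an L-shaped prism: outer 18 × 28 mm, arm thicknesses ≈ 4 mm (horizontal) and 8 mm (vertical), extruded 9 mm in z (dimensions read to the nearest mm from the axis ticks). For the STL, each face is triangulated and given an outward normal.

solid part
  facet normal 0.0000 0.0000 -1.0000
    outer loop
      vertex 18.00 4.00 0.00
      vertex 18.00 0.00 0.00
      vertex 0.00 0.00 0.00
    endloop
  endfacet
  facet normal 0.0000 0.0000 -1.0000
    outer loop
      vertex 8.00 4.00 0.00
      vertex 18.00 4.00 0.00
      vertex 0.00 0.00 0.00
    endloop
  endfacet
  facet normal 0.0000 0.0000 -1.0000
    outer loop
      vertex 8.00 28.00 0.00
      vertex 8.00 4.00 0.00
      vertex 0.00 0.00 0.00
    endloop
  endfacet
  facet normal 0.0000 0.0000 -1.0000
    outer loop
      vertex 0.00 28.00 0.00
      vertex 8.00 28.00 0.00
      vertex 0.00 0.00 0.00
    endloop
  endfacet
  facet normal 0.0000 0.0000 1.0000
    outer loop
      vertex 0.00 0.00 9.00
      vertex 18.00 0.00 9.00
      vertex 18.00 4.00 9.00
    endloop
  endfacet
  facet normal 0.0000 0.0000 1.0000
    outer loop
      vertex 0.00 0.00 9.00
      vertex 18.00 4.00 9.00
      vertex 8.00 4.00 9.00
    endloop
  endfacet
  facet normal 0.0000 0.0000 1.0000
    outer loop
      vertex 0.00 0.00 9.00
      vertex 8.00 4.00 9.00
      vertex 8.00 28.00 9.00
    endloop
  endfacet
  facet normal 0.0000 0.0000 1.0000
    outer loop
      vertex 0.00 0.00 9.00
      vertex 8.00 28.00 9.00
      vertex 0.00 28.00 9.00
    endloop
  endfacet
  facet normal 0.0000 -1.0000 0.0000
    outer loop
      vertex 0.00 0.00 0.00
      vertex 18.00 0.00 0.00
      vertex 18.00 0.00 9.00
    endloop
  endfacet
  facet normal 0.0000 -1.0000 0.0000
    outer loop
      vertex 0.00 0.00 0.00
      vertex 18.00 0.00 9.00
      vertex 0.00 0.00 9.00
    endloop
  endfacet
  facet normal 1.0000 0.0000 0.0000
    outer loop
      vertex 18.00 0.00 0.00
      vertex 18.00 4.00 0.00
      vertex 18.00 4.00 9.00
    endloop
  endfacet
  facet normal 1.0000 0.0000 0.0000
    outer loop
      vertex 18.00 0.00 0.00
      vertex 18.00 4.00 9.00
      vertex 18.00 0.00 9.00
    endloop
  endfacet
  facet normal 0.0000 1.0000 0.0000
    outer loop
      vertex 18.00 4.00 0.00
      vertex 8.00 4.00 0.00
      vertex 8.00 4.00 9.00
    endloop
  endfacet
  facet normal 0.0000 1.0000 0.0000
    outer loop
      vertex 18.00 4.00 0.00
      vertex 8.00 4.00 9.00
      vertex 18.00 4.00 9.00
    endloop
  endfacet
  facet normal 1.0000 0.0000 0.0000
    outer loop
      vertex 8.00 4.00 0.00
      vertex 8.00 28.00 0.00
      vertex 8.00 28.00 9.00
    endloop
  endfacet
  facet normal 1.0000 0.0000 0.0000
    outer loop
      vertex 8.00 4.00 0.00
      vertex 8.00 28.00 9.00
      vertex 8.00 4.00 9.00
    endloop
  endfacet
  facet normal 0.0000 1.0000 0.0000
    outer loop
      vertex 8.00 28.00 0.00
      vertex 0.00 28.00 0.00
      vertex 0.00 28.00 9.00
    endloop
  endfacet
  facet normal 0.0000 1.0000 0.0000
    outer loop
      vertex 8.00 28.00 0.00
      vertex 0.00 28.00 9.00
      vertex 8.00 28.00 9.00
    endloop
  endfacet
  facet normal -1.0000 0.0000 0.0000
    outer loop
      vertex 0.00 28.00 0.00
      vertex 0.00 0.00 0.00
      vertex 0.00 0.00 9.00
    endloop
  endfacet
  facet normal -1.0000 0.0000 0.0000
    outer loop
      vertex 0.00 28.00 0.00
      vertex 0.00 0.00 9.00
      vertex 0.00 28.00 9.00
    endloop
  endfacet
endsolid part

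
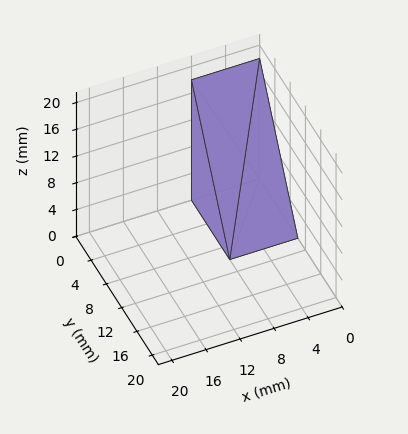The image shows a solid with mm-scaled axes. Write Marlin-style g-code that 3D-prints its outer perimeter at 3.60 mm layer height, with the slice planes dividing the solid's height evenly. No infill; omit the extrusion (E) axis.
Reading the render: the shape is a wedge (ramp): 8 × 10 mm base, rising to 18 mm along the y=0 edge and sloping linearly to z=0 at y=10 (dimensions read to the nearest mm from the axis ticks). For the g-code, the solid's height is divided into equal slices at the stated Δz and each level perimeter traced with G1 moves after a G0 lift.

; perimeter-only toolpath
G21 ; units = mm
G90 ; absolute positioning
G28 ; home
; layer 1
G0 Z3.60
G0 X0.00 Y0.00
G1 X8.00 Y0.00
G1 X8.00 Y8.00
G1 X0.00 Y8.00
G1 X0.00 Y0.00
; layer 2
G0 Z7.20
G0 X0.00 Y0.00
G1 X8.00 Y0.00
G1 X8.00 Y6.00
G1 X0.00 Y6.00
G1 X0.00 Y0.00
; layer 3
G0 Z10.80
G0 X0.00 Y0.00
G1 X8.00 Y0.00
G1 X8.00 Y4.00
G1 X0.00 Y4.00
G1 X0.00 Y0.00
; layer 4
G0 Z14.40
G0 X0.00 Y0.00
G1 X8.00 Y0.00
G1 X8.00 Y2.00
G1 X0.00 Y2.00
G1 X0.00 Y0.00
M2 ; end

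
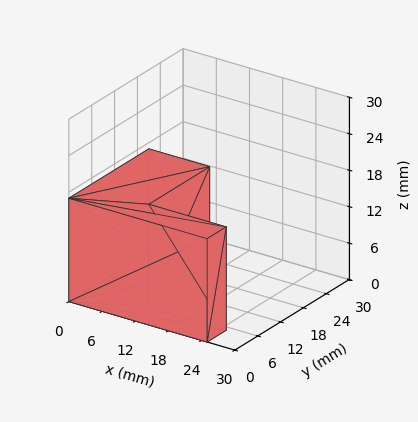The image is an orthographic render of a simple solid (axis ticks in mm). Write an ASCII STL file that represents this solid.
Reading the render: the shape is an L-shaped prism: outer 25 × 21 mm, arm thicknesses ≈ 5 mm (horizontal) and 11 mm (vertical), extruded 17 mm in z (dimensions read to the nearest mm from the axis ticks). For the STL, each face is triangulated and given an outward normal.

solid part
  facet normal 0.0000 0.0000 -1.0000
    outer loop
      vertex 25.00 5.00 0.00
      vertex 25.00 0.00 0.00
      vertex 0.00 0.00 0.00
    endloop
  endfacet
  facet normal 0.0000 0.0000 -1.0000
    outer loop
      vertex 11.00 5.00 0.00
      vertex 25.00 5.00 0.00
      vertex 0.00 0.00 0.00
    endloop
  endfacet
  facet normal 0.0000 0.0000 -1.0000
    outer loop
      vertex 11.00 21.00 0.00
      vertex 11.00 5.00 0.00
      vertex 0.00 0.00 0.00
    endloop
  endfacet
  facet normal 0.0000 0.0000 -1.0000
    outer loop
      vertex 0.00 21.00 0.00
      vertex 11.00 21.00 0.00
      vertex 0.00 0.00 0.00
    endloop
  endfacet
  facet normal 0.0000 0.0000 1.0000
    outer loop
      vertex 0.00 0.00 17.00
      vertex 25.00 0.00 17.00
      vertex 25.00 5.00 17.00
    endloop
  endfacet
  facet normal 0.0000 0.0000 1.0000
    outer loop
      vertex 0.00 0.00 17.00
      vertex 25.00 5.00 17.00
      vertex 11.00 5.00 17.00
    endloop
  endfacet
  facet normal 0.0000 0.0000 1.0000
    outer loop
      vertex 0.00 0.00 17.00
      vertex 11.00 5.00 17.00
      vertex 11.00 21.00 17.00
    endloop
  endfacet
  facet normal 0.0000 0.0000 1.0000
    outer loop
      vertex 0.00 0.00 17.00
      vertex 11.00 21.00 17.00
      vertex 0.00 21.00 17.00
    endloop
  endfacet
  facet normal 0.0000 -1.0000 0.0000
    outer loop
      vertex 0.00 0.00 0.00
      vertex 25.00 0.00 0.00
      vertex 25.00 0.00 17.00
    endloop
  endfacet
  facet normal 0.0000 -1.0000 0.0000
    outer loop
      vertex 0.00 0.00 0.00
      vertex 25.00 0.00 17.00
      vertex 0.00 0.00 17.00
    endloop
  endfacet
  facet normal 1.0000 0.0000 0.0000
    outer loop
      vertex 25.00 0.00 0.00
      vertex 25.00 5.00 0.00
      vertex 25.00 5.00 17.00
    endloop
  endfacet
  facet normal 1.0000 0.0000 0.0000
    outer loop
      vertex 25.00 0.00 0.00
      vertex 25.00 5.00 17.00
      vertex 25.00 0.00 17.00
    endloop
  endfacet
  facet normal 0.0000 1.0000 0.0000
    outer loop
      vertex 25.00 5.00 0.00
      vertex 11.00 5.00 0.00
      vertex 11.00 5.00 17.00
    endloop
  endfacet
  facet normal 0.0000 1.0000 0.0000
    outer loop
      vertex 25.00 5.00 0.00
      vertex 11.00 5.00 17.00
      vertex 25.00 5.00 17.00
    endloop
  endfacet
  facet normal 1.0000 0.0000 0.0000
    outer loop
      vertex 11.00 5.00 0.00
      vertex 11.00 21.00 0.00
      vertex 11.00 21.00 17.00
    endloop
  endfacet
  facet normal 1.0000 0.0000 0.0000
    outer loop
      vertex 11.00 5.00 0.00
      vertex 11.00 21.00 17.00
      vertex 11.00 5.00 17.00
    endloop
  endfacet
  facet normal 0.0000 1.0000 0.0000
    outer loop
      vertex 11.00 21.00 0.00
      vertex 0.00 21.00 0.00
      vertex 0.00 21.00 17.00
    endloop
  endfacet
  facet normal 0.0000 1.0000 0.0000
    outer loop
      vertex 11.00 21.00 0.00
      vertex 0.00 21.00 17.00
      vertex 11.00 21.00 17.00
    endloop
  endfacet
  facet normal -1.0000 0.0000 0.0000
    outer loop
      vertex 0.00 21.00 0.00
      vertex 0.00 0.00 0.00
      vertex 0.00 0.00 17.00
    endloop
  endfacet
  facet normal -1.0000 0.0000 0.0000
    outer loop
      vertex 0.00 21.00 0.00
      vertex 0.00 0.00 17.00
      vertex 0.00 21.00 17.00
    endloop
  endfacet
endsolid part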